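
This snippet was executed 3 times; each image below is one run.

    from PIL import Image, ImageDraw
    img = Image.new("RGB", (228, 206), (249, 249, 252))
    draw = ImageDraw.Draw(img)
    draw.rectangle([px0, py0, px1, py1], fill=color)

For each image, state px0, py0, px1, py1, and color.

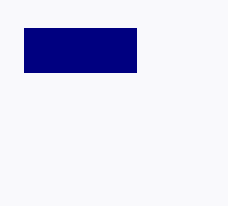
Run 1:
px0 = 24; py0 = 28; px1 = 136; py1 = 72; color = 'navy'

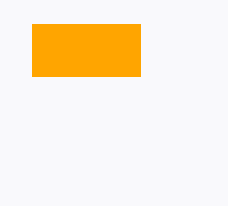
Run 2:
px0 = 32, py0 = 24, px1 = 140, py1 = 76, color = 'orange'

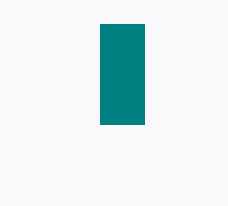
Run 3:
px0 = 100
py0 = 24
px1 = 144
py1 = 124
color = 'teal'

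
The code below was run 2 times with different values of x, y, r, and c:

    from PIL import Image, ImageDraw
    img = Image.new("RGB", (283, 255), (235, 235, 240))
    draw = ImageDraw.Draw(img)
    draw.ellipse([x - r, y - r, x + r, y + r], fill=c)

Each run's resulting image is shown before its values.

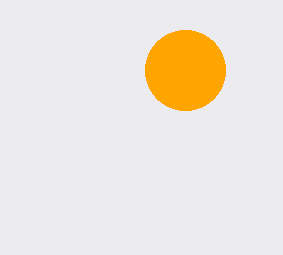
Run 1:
x = 185
y = 70
r = 40
c = 'orange'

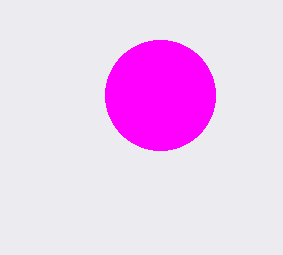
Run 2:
x = 160, y = 95, r = 55, c = 'magenta'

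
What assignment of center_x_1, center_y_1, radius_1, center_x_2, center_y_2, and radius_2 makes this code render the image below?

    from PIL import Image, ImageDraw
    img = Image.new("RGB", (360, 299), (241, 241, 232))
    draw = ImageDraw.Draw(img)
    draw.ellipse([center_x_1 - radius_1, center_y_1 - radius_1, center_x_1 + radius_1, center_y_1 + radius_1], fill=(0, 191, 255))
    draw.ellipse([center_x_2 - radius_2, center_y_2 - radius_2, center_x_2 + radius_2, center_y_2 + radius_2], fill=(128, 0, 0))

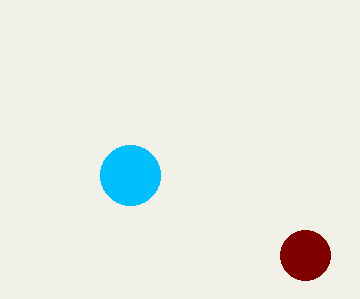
center_x_1 = 130; center_y_1 = 175; radius_1 = 30; center_x_2 = 305; center_y_2 = 255; radius_2 = 25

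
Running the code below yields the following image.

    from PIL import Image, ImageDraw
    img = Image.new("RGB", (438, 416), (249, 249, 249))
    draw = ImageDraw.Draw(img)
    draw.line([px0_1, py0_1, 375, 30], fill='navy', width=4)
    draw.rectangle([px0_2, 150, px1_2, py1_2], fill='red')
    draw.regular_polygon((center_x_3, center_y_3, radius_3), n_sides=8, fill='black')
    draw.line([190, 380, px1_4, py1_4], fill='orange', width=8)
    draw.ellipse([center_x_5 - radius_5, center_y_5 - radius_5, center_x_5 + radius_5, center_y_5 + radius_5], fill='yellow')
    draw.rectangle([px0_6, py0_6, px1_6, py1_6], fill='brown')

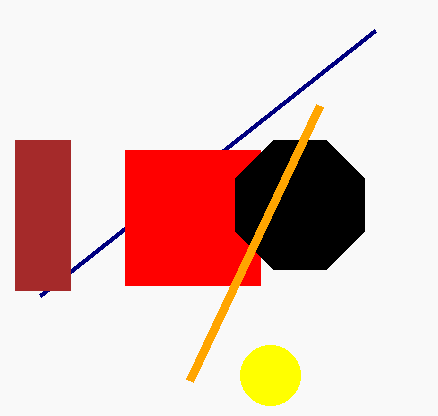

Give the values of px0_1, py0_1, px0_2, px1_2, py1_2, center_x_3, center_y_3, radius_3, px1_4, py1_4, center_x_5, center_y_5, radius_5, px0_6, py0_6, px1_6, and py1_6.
px0_1 = 40; py0_1 = 295; px0_2 = 125; px1_2 = 260; py1_2 = 285; center_x_3 = 300; center_y_3 = 205; radius_3 = 70; px1_4 = 320; py1_4 = 105; center_x_5 = 270; center_y_5 = 375; radius_5 = 30; px0_6 = 15; py0_6 = 140; px1_6 = 70; py1_6 = 290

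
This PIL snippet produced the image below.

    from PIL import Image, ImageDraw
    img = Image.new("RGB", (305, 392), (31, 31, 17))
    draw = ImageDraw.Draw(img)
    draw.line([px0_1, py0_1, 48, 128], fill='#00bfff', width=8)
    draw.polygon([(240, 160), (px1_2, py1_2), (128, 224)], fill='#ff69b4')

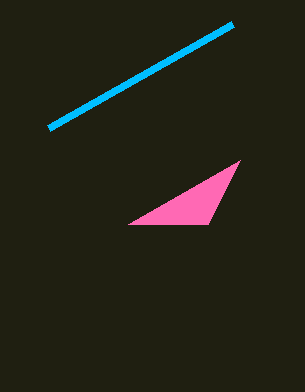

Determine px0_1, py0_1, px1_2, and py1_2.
px0_1 = 232, py0_1 = 24, px1_2 = 208, py1_2 = 224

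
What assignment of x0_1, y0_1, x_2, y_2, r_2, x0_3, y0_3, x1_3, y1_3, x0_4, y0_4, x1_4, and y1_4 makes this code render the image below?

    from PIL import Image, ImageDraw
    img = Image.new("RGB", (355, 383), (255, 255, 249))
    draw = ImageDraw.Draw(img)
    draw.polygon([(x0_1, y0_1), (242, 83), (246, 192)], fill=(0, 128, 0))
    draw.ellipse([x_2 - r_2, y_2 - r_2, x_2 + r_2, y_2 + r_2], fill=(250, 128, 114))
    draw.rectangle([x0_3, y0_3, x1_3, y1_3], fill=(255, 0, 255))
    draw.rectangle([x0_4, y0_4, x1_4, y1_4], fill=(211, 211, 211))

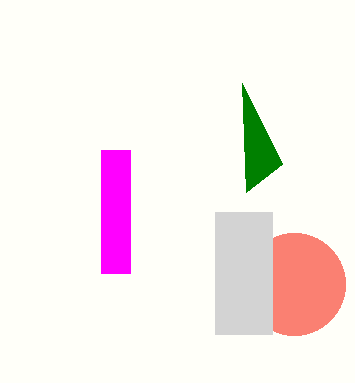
x0_1 = 282
y0_1 = 164
x_2 = 294
y_2 = 284
r_2 = 51
x0_3 = 101
y0_3 = 150
x1_3 = 130
y1_3 = 273
x0_4 = 215
y0_4 = 212
x1_4 = 272
y1_4 = 334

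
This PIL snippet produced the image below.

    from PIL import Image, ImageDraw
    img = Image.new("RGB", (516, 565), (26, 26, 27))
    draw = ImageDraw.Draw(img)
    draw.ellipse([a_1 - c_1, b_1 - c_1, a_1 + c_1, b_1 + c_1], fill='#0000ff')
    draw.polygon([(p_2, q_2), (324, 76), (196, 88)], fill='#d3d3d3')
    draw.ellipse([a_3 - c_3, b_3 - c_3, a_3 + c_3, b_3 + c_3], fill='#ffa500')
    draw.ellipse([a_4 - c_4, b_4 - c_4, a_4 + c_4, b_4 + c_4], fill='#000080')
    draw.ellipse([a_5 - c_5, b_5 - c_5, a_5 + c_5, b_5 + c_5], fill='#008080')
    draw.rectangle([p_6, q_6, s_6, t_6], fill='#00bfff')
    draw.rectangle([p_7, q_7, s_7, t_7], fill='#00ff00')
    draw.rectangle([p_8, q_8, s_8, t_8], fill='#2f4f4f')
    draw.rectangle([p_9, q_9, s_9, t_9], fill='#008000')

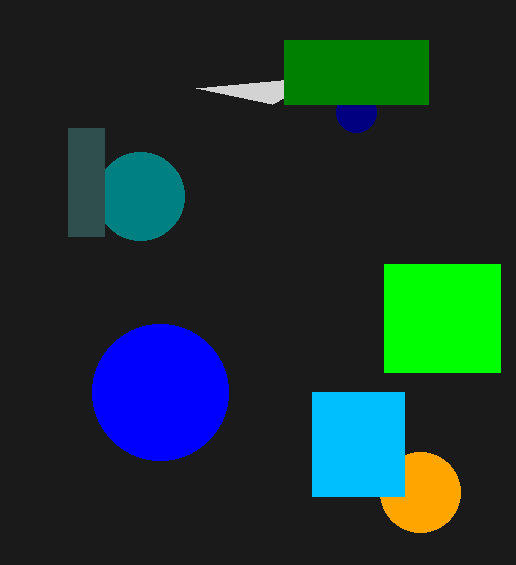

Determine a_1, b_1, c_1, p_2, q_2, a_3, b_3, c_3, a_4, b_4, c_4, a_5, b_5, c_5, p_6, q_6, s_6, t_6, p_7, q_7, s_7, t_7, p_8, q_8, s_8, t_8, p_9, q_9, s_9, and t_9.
a_1 = 160
b_1 = 392
c_1 = 68
p_2 = 272
q_2 = 104
a_3 = 420
b_3 = 492
c_3 = 40
a_4 = 356
b_4 = 112
c_4 = 20
a_5 = 140
b_5 = 196
c_5 = 44
p_6 = 312
q_6 = 392
s_6 = 404
t_6 = 496
p_7 = 384
q_7 = 264
s_7 = 500
t_7 = 372
p_8 = 68
q_8 = 128
s_8 = 104
t_8 = 236
p_9 = 284
q_9 = 40
s_9 = 428
t_9 = 104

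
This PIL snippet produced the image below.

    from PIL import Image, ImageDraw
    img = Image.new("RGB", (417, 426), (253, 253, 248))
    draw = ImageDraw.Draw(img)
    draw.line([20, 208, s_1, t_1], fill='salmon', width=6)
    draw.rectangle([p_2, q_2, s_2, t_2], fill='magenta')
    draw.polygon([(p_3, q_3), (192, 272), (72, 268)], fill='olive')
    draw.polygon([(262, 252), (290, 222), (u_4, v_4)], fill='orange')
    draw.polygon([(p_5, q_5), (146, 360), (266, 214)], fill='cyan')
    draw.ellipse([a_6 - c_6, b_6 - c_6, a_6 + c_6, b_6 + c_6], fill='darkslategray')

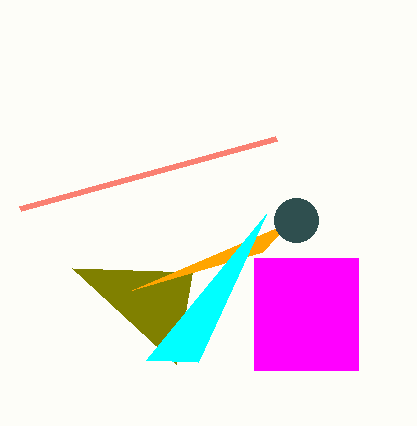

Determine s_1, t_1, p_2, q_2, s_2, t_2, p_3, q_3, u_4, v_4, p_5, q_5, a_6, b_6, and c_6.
s_1 = 276; t_1 = 138; p_2 = 254; q_2 = 258; s_2 = 358; t_2 = 370; p_3 = 176; q_3 = 364; u_4 = 132; v_4 = 290; p_5 = 198; q_5 = 362; a_6 = 296; b_6 = 220; c_6 = 22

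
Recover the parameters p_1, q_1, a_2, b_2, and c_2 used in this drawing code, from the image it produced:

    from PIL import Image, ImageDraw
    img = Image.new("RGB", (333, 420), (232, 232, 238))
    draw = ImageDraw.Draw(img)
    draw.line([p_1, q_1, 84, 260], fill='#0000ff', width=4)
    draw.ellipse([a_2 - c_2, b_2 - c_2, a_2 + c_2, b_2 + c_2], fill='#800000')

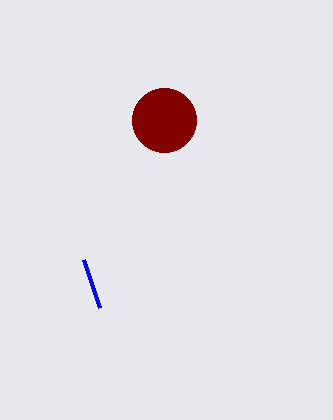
p_1 = 100
q_1 = 308
a_2 = 164
b_2 = 120
c_2 = 32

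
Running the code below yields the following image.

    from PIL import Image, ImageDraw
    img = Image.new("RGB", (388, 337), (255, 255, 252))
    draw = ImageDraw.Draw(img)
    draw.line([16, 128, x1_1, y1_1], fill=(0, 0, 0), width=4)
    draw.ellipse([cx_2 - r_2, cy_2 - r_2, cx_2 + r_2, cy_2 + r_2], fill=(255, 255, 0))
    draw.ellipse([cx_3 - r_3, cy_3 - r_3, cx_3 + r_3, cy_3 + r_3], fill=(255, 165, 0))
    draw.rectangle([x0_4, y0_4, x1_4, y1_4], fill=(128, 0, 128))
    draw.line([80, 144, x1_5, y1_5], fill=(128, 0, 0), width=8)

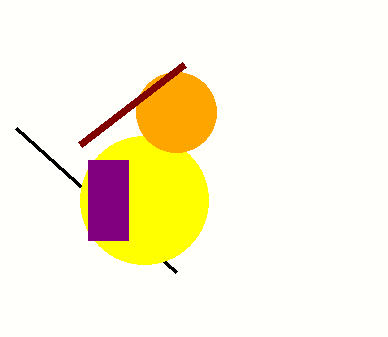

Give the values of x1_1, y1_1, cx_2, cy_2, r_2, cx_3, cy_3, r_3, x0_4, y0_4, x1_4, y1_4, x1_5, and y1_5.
x1_1 = 176
y1_1 = 272
cx_2 = 144
cy_2 = 200
r_2 = 64
cx_3 = 176
cy_3 = 112
r_3 = 40
x0_4 = 88
y0_4 = 160
x1_4 = 128
y1_4 = 240
x1_5 = 184
y1_5 = 64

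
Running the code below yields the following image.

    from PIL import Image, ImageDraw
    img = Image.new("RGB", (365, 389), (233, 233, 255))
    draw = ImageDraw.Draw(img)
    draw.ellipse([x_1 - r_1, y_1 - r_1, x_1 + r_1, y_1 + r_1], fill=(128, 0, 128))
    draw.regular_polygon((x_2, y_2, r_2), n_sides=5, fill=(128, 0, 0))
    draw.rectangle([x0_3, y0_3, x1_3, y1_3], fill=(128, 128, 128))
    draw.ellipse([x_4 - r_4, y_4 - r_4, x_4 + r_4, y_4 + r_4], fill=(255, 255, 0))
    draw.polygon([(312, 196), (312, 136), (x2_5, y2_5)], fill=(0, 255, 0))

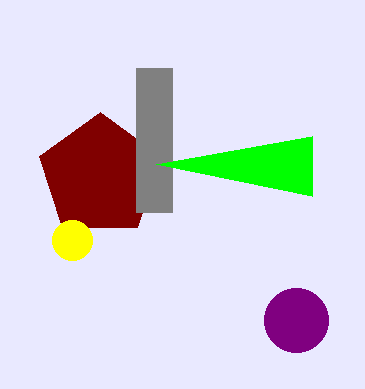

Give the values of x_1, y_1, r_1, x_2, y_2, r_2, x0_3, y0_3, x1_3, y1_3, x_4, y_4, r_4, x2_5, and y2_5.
x_1 = 296; y_1 = 320; r_1 = 32; x_2 = 100; y_2 = 176; r_2 = 64; x0_3 = 136; y0_3 = 68; x1_3 = 172; y1_3 = 212; x_4 = 72; y_4 = 240; r_4 = 20; x2_5 = 156; y2_5 = 164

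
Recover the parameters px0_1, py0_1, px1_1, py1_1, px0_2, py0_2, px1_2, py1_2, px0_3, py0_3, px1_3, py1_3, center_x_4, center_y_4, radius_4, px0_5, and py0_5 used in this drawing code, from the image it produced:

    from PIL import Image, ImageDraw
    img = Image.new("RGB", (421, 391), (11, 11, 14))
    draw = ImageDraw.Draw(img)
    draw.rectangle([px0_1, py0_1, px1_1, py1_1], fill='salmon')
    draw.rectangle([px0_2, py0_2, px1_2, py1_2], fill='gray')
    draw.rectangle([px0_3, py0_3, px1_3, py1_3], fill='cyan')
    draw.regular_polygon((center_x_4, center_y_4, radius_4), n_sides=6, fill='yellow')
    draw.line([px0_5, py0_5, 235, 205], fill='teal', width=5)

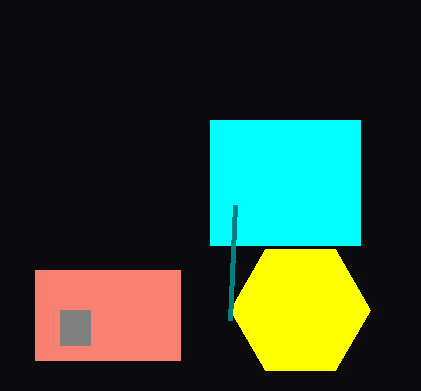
px0_1 = 35; py0_1 = 270; px1_1 = 180; py1_1 = 360; px0_2 = 60; py0_2 = 310; px1_2 = 90; py1_2 = 345; px0_3 = 210; py0_3 = 120; px1_3 = 360; py1_3 = 245; center_x_4 = 300; center_y_4 = 310; radius_4 = 70; px0_5 = 230; py0_5 = 320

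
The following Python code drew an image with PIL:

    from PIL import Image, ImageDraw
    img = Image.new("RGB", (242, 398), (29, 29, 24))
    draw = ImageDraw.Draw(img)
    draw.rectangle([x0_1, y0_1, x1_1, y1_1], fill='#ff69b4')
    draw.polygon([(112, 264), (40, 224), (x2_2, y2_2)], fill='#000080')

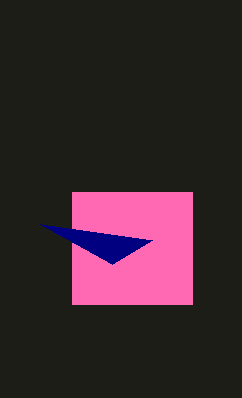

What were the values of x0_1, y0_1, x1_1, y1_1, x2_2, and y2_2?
x0_1 = 72; y0_1 = 192; x1_1 = 192; y1_1 = 304; x2_2 = 152; y2_2 = 240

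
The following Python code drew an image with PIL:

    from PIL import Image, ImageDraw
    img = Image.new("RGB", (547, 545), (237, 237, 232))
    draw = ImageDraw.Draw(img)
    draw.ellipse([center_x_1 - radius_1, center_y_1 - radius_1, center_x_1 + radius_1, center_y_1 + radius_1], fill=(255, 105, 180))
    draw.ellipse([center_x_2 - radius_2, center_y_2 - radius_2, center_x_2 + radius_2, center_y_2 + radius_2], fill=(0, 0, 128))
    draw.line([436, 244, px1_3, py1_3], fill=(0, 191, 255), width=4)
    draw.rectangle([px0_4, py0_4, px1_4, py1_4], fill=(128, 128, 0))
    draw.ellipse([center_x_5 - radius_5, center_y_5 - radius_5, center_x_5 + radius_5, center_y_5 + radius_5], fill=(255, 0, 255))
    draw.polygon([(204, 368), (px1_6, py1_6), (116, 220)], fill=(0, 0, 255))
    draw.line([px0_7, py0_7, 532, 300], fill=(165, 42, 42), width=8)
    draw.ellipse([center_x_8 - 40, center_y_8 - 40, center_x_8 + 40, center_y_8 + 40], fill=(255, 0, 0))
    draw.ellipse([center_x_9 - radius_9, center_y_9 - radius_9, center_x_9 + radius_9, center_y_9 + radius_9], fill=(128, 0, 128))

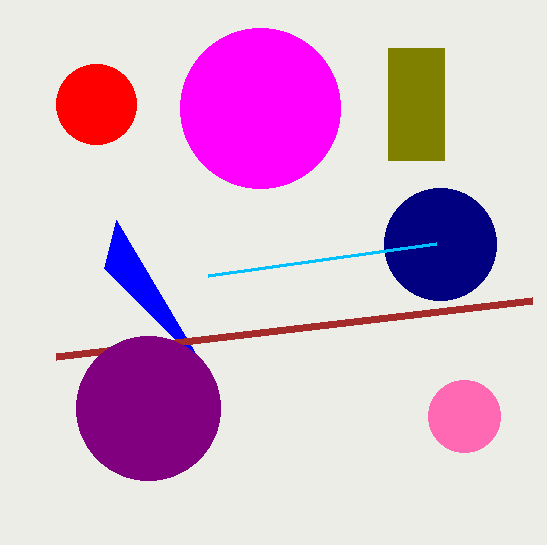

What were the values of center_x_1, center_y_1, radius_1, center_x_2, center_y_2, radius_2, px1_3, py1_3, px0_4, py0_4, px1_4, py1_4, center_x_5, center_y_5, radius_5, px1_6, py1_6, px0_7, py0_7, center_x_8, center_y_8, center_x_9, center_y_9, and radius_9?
center_x_1 = 464
center_y_1 = 416
radius_1 = 36
center_x_2 = 440
center_y_2 = 244
radius_2 = 56
px1_3 = 208
py1_3 = 276
px0_4 = 388
py0_4 = 48
px1_4 = 444
py1_4 = 160
center_x_5 = 260
center_y_5 = 108
radius_5 = 80
px1_6 = 104
py1_6 = 268
px0_7 = 56
py0_7 = 356
center_x_8 = 96
center_y_8 = 104
center_x_9 = 148
center_y_9 = 408
radius_9 = 72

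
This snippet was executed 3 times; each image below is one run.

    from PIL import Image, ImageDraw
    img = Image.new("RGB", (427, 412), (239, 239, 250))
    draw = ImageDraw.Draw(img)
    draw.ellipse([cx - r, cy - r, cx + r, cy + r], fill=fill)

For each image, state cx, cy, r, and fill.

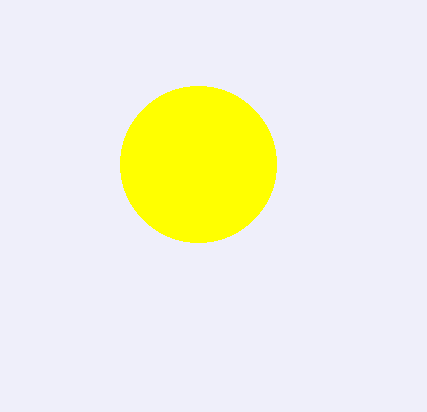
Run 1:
cx = 198, cy = 164, r = 78, fill = 'yellow'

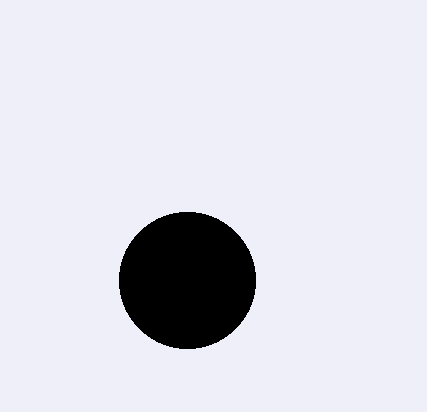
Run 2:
cx = 187
cy = 280
r = 68
fill = 'black'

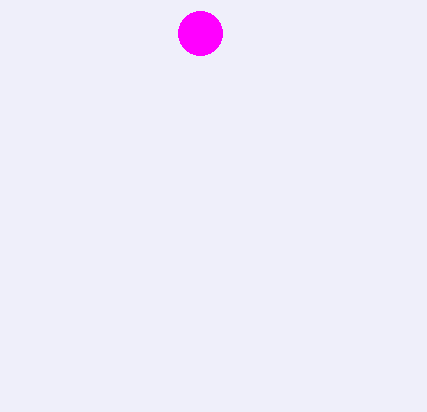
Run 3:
cx = 200, cy = 33, r = 22, fill = 'magenta'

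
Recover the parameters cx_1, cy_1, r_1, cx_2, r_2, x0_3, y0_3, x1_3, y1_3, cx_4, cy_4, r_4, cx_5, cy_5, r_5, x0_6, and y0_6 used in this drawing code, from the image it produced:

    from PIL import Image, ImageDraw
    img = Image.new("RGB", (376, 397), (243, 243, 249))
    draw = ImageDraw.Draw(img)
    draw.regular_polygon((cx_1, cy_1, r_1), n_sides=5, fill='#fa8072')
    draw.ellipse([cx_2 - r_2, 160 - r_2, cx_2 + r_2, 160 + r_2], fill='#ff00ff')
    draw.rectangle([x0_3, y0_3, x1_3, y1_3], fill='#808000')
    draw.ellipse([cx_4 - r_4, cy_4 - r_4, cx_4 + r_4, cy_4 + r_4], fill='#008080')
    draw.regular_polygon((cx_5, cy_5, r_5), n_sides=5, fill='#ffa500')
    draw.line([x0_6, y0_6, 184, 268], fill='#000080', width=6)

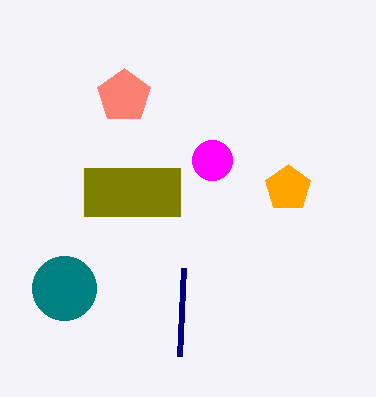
cx_1 = 124; cy_1 = 96; r_1 = 28; cx_2 = 212; r_2 = 20; x0_3 = 84; y0_3 = 168; x1_3 = 180; y1_3 = 216; cx_4 = 64; cy_4 = 288; r_4 = 32; cx_5 = 288; cy_5 = 188; r_5 = 24; x0_6 = 180; y0_6 = 356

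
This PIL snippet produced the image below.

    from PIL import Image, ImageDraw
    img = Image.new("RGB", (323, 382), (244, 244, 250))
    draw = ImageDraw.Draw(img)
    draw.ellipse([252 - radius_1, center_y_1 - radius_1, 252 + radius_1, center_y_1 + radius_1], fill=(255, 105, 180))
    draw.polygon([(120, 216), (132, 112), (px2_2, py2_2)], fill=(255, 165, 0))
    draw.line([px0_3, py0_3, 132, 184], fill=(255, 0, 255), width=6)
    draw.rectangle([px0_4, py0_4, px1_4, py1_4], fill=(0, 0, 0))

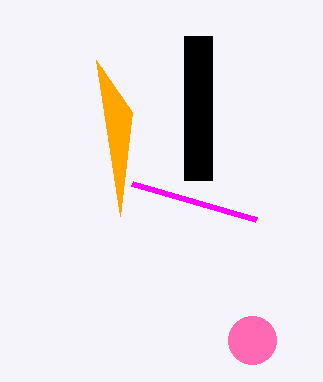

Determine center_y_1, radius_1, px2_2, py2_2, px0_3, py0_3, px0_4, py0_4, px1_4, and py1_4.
center_y_1 = 340; radius_1 = 24; px2_2 = 96; py2_2 = 60; px0_3 = 256; py0_3 = 220; px0_4 = 184; py0_4 = 36; px1_4 = 212; py1_4 = 180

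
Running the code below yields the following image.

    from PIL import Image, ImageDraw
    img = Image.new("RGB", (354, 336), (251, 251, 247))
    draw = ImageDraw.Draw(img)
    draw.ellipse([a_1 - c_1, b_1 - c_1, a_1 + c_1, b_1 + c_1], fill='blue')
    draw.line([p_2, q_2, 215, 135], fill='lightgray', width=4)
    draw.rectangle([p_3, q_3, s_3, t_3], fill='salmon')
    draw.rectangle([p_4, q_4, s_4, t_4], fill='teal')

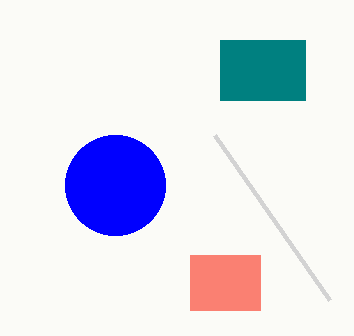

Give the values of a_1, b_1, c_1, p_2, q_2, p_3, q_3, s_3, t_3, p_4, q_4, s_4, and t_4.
a_1 = 115
b_1 = 185
c_1 = 50
p_2 = 330
q_2 = 300
p_3 = 190
q_3 = 255
s_3 = 260
t_3 = 310
p_4 = 220
q_4 = 40
s_4 = 305
t_4 = 100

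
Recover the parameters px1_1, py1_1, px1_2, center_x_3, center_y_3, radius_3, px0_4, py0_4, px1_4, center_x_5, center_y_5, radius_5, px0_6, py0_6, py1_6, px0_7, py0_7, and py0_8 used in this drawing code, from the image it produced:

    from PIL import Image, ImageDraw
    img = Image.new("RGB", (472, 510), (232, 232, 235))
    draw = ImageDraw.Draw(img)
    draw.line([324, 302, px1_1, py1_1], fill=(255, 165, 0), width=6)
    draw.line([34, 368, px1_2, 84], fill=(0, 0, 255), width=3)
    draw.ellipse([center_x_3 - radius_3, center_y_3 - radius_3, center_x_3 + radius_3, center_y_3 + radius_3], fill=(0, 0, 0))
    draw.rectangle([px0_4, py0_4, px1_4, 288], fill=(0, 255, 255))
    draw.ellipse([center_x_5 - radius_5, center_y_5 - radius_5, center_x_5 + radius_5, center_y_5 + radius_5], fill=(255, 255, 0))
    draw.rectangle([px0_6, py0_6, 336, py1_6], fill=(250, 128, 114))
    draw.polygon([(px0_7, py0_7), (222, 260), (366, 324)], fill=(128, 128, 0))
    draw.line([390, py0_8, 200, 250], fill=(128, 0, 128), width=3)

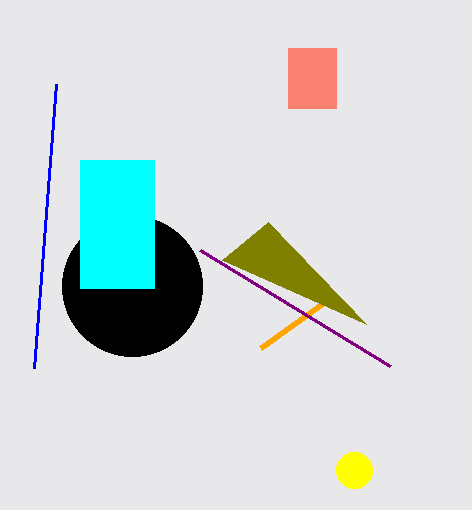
px1_1 = 260
py1_1 = 348
px1_2 = 56
center_x_3 = 132
center_y_3 = 286
radius_3 = 70
px0_4 = 80
py0_4 = 160
px1_4 = 154
center_x_5 = 354
center_y_5 = 470
radius_5 = 18
px0_6 = 288
py0_6 = 48
py1_6 = 108
px0_7 = 268
py0_7 = 222
py0_8 = 366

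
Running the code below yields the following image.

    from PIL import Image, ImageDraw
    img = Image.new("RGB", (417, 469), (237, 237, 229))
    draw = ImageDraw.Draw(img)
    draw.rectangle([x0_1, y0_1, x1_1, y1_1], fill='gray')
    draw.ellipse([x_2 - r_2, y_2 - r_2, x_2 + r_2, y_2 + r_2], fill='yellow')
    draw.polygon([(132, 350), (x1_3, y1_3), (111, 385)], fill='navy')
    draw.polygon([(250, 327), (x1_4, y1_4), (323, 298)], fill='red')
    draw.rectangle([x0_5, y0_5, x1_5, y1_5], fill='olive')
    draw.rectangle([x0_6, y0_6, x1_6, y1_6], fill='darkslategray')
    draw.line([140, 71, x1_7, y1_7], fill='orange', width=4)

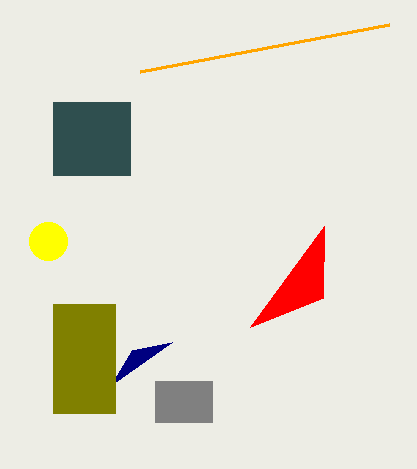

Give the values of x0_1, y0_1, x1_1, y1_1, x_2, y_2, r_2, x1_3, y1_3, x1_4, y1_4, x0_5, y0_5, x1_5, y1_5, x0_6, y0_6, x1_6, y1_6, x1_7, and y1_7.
x0_1 = 155
y0_1 = 381
x1_1 = 212
y1_1 = 422
x_2 = 48
y_2 = 241
r_2 = 19
x1_3 = 172
y1_3 = 342
x1_4 = 324
y1_4 = 226
x0_5 = 53
y0_5 = 304
x1_5 = 115
y1_5 = 413
x0_6 = 53
y0_6 = 102
x1_6 = 130
y1_6 = 175
x1_7 = 389
y1_7 = 24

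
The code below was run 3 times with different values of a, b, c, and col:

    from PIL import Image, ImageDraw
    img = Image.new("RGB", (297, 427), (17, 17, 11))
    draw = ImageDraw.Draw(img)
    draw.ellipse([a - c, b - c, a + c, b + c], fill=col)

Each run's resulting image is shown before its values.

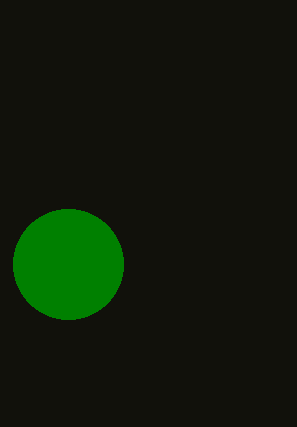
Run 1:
a = 68, b = 264, c = 55, col = 'green'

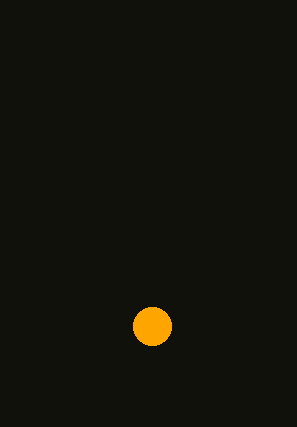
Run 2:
a = 152
b = 326
c = 19
col = 'orange'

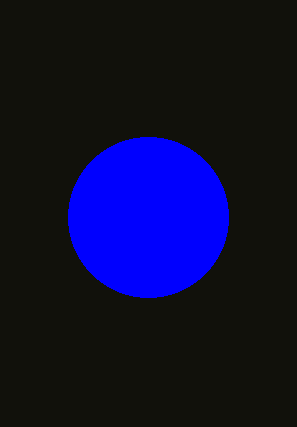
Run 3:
a = 148; b = 217; c = 80; col = 'blue'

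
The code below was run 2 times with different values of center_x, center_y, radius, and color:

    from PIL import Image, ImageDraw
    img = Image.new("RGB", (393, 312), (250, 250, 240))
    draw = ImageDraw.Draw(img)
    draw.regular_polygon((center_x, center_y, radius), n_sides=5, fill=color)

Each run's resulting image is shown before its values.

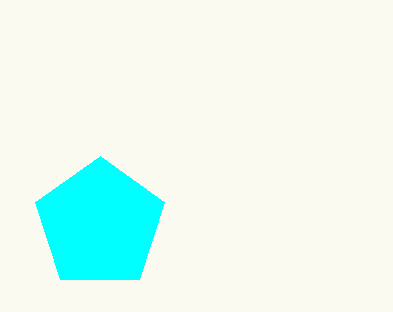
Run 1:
center_x = 100; center_y = 224; radius = 68; color = 'cyan'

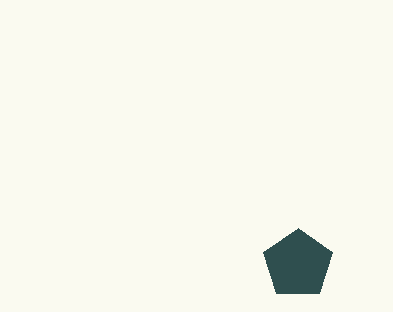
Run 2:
center_x = 298
center_y = 264
radius = 36
color = 'darkslategray'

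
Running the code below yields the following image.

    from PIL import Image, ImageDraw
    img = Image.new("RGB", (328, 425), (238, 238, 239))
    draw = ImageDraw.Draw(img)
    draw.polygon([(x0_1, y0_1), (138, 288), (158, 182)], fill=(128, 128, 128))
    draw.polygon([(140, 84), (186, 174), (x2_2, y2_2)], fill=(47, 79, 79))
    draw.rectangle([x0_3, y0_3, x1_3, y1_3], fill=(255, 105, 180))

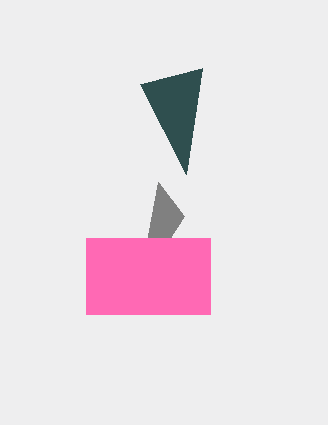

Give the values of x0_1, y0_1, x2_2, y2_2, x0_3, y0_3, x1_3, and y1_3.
x0_1 = 184; y0_1 = 216; x2_2 = 202; y2_2 = 68; x0_3 = 86; y0_3 = 238; x1_3 = 210; y1_3 = 314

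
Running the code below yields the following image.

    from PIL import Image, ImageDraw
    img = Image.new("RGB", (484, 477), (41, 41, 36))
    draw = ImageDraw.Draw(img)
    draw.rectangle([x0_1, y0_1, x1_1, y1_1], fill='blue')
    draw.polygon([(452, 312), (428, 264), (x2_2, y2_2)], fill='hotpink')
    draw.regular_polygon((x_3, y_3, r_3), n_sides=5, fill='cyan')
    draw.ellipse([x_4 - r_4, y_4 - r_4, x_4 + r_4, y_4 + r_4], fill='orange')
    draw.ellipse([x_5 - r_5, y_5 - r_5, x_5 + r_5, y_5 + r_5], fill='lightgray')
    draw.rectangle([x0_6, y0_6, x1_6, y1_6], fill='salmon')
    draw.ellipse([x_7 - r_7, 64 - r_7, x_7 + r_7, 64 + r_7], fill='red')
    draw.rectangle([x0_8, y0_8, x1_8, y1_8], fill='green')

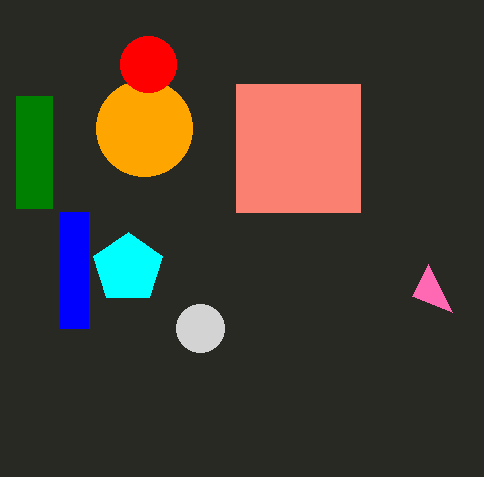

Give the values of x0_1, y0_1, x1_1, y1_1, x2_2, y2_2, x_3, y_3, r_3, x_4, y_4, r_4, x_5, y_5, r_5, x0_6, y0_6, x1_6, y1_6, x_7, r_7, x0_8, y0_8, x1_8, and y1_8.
x0_1 = 60, y0_1 = 212, x1_1 = 88, y1_1 = 328, x2_2 = 412, y2_2 = 296, x_3 = 128, y_3 = 268, r_3 = 36, x_4 = 144, y_4 = 128, r_4 = 48, x_5 = 200, y_5 = 328, r_5 = 24, x0_6 = 236, y0_6 = 84, x1_6 = 360, y1_6 = 212, x_7 = 148, r_7 = 28, x0_8 = 16, y0_8 = 96, x1_8 = 52, y1_8 = 208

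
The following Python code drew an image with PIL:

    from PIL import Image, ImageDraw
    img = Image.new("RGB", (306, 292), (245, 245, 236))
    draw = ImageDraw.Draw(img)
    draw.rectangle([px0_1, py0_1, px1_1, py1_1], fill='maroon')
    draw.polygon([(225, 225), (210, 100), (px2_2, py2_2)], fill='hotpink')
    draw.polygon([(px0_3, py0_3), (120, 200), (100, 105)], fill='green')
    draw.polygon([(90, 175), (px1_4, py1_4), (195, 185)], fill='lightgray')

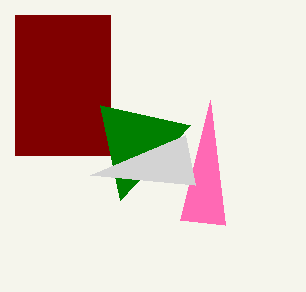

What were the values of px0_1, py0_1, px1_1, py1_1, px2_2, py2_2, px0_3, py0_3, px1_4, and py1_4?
px0_1 = 15; py0_1 = 15; px1_1 = 110; py1_1 = 155; px2_2 = 180; py2_2 = 220; px0_3 = 190; py0_3 = 125; px1_4 = 185; py1_4 = 135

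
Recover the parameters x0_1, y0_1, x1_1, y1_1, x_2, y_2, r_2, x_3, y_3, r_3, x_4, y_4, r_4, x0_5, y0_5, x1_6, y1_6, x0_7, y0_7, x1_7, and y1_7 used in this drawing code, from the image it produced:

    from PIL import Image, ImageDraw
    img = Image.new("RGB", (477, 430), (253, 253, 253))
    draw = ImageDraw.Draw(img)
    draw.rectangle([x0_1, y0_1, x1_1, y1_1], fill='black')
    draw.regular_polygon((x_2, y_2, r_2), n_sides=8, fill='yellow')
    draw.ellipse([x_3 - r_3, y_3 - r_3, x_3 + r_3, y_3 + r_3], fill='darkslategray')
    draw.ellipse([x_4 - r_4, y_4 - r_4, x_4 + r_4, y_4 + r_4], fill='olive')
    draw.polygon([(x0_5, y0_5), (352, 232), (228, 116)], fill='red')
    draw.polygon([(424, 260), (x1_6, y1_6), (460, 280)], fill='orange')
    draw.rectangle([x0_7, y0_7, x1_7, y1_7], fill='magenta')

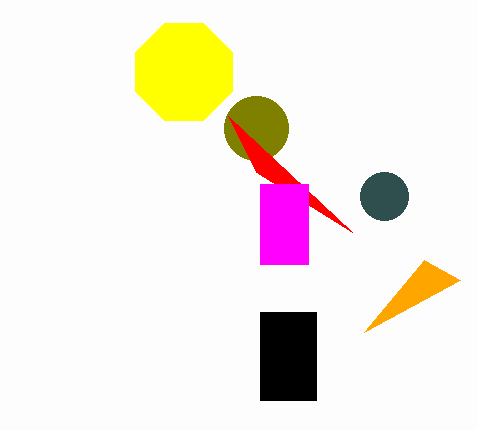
x0_1 = 260; y0_1 = 312; x1_1 = 316; y1_1 = 400; x_2 = 184; y_2 = 72; r_2 = 52; x_3 = 384; y_3 = 196; r_3 = 24; x_4 = 256; y_4 = 128; r_4 = 32; x0_5 = 256; y0_5 = 172; x1_6 = 364; y1_6 = 332; x0_7 = 260; y0_7 = 184; x1_7 = 308; y1_7 = 264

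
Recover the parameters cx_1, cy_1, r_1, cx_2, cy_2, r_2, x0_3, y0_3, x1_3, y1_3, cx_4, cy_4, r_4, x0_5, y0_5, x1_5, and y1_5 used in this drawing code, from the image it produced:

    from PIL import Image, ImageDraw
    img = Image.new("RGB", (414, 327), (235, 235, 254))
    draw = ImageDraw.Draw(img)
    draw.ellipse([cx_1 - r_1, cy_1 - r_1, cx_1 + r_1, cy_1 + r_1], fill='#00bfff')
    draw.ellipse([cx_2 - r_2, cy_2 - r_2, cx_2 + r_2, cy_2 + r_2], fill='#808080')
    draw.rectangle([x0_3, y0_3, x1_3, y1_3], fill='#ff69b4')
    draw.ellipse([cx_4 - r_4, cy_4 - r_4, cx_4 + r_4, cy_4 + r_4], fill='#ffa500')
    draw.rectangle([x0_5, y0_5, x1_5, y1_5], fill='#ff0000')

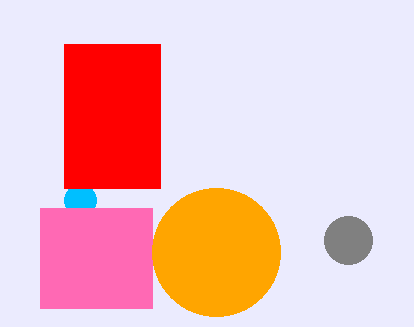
cx_1 = 80; cy_1 = 200; r_1 = 16; cx_2 = 348; cy_2 = 240; r_2 = 24; x0_3 = 40; y0_3 = 208; x1_3 = 152; y1_3 = 308; cx_4 = 216; cy_4 = 252; r_4 = 64; x0_5 = 64; y0_5 = 44; x1_5 = 160; y1_5 = 188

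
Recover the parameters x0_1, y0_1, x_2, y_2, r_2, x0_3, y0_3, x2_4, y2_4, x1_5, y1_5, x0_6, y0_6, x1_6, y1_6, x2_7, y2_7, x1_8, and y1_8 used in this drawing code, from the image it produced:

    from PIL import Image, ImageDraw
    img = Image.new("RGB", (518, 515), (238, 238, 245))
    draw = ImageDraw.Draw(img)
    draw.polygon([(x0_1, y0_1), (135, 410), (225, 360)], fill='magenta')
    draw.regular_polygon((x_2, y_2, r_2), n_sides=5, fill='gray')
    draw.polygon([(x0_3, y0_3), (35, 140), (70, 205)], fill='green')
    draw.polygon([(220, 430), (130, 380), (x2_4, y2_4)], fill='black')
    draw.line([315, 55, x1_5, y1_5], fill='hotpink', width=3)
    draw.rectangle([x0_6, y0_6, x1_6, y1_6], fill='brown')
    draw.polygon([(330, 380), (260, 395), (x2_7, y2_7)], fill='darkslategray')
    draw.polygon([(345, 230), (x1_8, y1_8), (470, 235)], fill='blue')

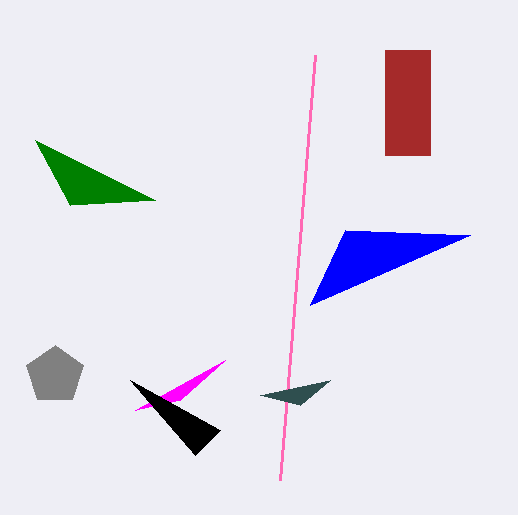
x0_1 = 180
y0_1 = 400
x_2 = 55
y_2 = 375
r_2 = 30
x0_3 = 155
y0_3 = 200
x2_4 = 195
y2_4 = 455
x1_5 = 280
y1_5 = 480
x0_6 = 385
y0_6 = 50
x1_6 = 430
y1_6 = 155
x2_7 = 300
y2_7 = 405
x1_8 = 310
y1_8 = 305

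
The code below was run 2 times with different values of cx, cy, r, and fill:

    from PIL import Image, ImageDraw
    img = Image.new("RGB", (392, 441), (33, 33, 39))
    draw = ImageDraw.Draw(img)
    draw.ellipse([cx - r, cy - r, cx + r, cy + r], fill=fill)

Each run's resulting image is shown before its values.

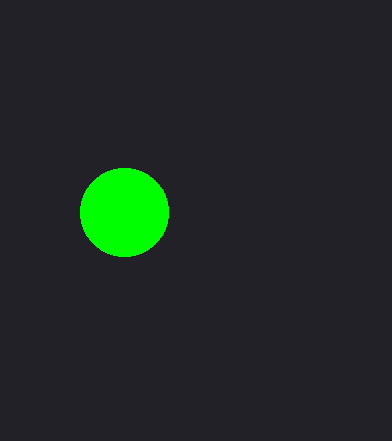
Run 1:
cx = 124, cy = 212, r = 44, fill = 'lime'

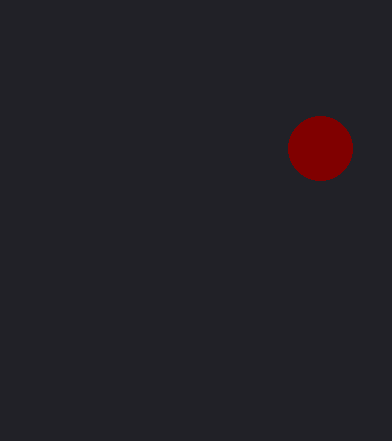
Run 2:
cx = 320; cy = 148; r = 32; fill = 'maroon'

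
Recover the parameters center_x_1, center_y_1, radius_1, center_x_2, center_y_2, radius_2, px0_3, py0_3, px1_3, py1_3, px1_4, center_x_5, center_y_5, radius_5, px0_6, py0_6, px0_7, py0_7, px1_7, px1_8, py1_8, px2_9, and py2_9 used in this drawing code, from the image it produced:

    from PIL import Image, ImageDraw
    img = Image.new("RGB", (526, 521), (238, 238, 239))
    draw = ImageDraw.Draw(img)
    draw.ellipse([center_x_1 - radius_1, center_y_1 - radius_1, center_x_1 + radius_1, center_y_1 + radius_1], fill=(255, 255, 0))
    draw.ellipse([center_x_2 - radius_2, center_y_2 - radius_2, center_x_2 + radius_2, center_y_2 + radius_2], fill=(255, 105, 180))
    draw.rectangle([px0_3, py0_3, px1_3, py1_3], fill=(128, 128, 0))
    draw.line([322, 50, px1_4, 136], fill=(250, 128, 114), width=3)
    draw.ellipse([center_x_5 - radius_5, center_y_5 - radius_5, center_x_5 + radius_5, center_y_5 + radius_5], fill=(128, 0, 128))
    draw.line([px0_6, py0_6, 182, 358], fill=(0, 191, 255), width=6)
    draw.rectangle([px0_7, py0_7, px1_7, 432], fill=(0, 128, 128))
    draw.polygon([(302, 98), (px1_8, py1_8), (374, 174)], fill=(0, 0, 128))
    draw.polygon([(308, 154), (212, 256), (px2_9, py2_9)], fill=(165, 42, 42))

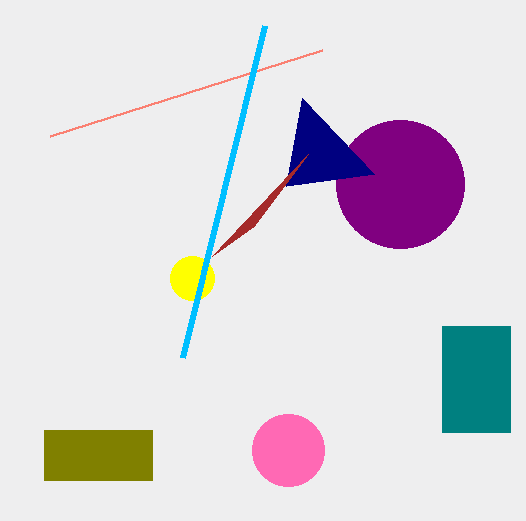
center_x_1 = 192; center_y_1 = 278; radius_1 = 22; center_x_2 = 288; center_y_2 = 450; radius_2 = 36; px0_3 = 44; py0_3 = 430; px1_3 = 152; py1_3 = 480; px1_4 = 50; center_x_5 = 400; center_y_5 = 184; radius_5 = 64; px0_6 = 264; py0_6 = 26; px0_7 = 442; py0_7 = 326; px1_7 = 510; px1_8 = 286; py1_8 = 186; px2_9 = 254; py2_9 = 226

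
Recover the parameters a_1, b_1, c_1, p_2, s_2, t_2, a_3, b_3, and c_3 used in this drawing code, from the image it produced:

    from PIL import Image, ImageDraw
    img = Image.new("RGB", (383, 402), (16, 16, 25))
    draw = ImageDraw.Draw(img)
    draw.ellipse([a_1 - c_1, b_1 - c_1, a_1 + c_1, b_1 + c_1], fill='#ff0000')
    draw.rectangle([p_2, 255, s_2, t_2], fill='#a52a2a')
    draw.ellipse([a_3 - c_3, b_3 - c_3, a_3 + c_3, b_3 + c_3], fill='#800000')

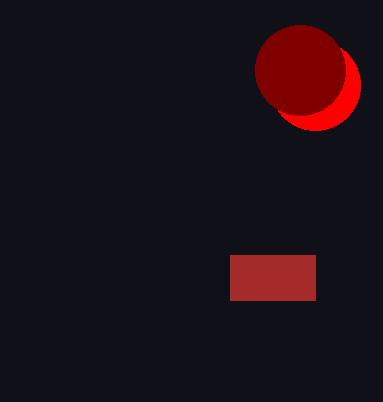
a_1 = 315; b_1 = 85; c_1 = 45; p_2 = 230; s_2 = 315; t_2 = 300; a_3 = 300; b_3 = 70; c_3 = 45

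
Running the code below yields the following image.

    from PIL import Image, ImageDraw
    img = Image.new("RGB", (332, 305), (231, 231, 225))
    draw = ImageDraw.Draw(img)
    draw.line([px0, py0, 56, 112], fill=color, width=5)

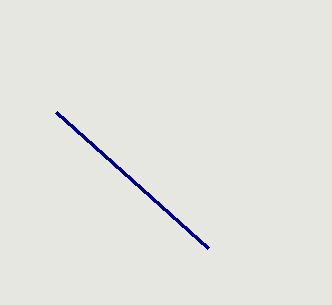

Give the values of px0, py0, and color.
px0 = 208, py0 = 248, color = 'navy'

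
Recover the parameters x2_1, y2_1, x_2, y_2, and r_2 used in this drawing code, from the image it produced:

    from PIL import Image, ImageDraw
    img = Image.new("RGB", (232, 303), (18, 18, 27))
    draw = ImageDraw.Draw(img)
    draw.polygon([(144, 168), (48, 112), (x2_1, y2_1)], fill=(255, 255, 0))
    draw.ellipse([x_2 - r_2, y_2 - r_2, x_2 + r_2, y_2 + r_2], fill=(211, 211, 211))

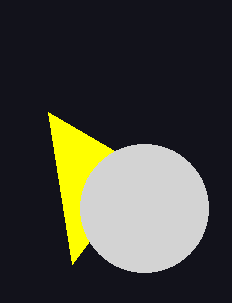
x2_1 = 72, y2_1 = 264, x_2 = 144, y_2 = 208, r_2 = 64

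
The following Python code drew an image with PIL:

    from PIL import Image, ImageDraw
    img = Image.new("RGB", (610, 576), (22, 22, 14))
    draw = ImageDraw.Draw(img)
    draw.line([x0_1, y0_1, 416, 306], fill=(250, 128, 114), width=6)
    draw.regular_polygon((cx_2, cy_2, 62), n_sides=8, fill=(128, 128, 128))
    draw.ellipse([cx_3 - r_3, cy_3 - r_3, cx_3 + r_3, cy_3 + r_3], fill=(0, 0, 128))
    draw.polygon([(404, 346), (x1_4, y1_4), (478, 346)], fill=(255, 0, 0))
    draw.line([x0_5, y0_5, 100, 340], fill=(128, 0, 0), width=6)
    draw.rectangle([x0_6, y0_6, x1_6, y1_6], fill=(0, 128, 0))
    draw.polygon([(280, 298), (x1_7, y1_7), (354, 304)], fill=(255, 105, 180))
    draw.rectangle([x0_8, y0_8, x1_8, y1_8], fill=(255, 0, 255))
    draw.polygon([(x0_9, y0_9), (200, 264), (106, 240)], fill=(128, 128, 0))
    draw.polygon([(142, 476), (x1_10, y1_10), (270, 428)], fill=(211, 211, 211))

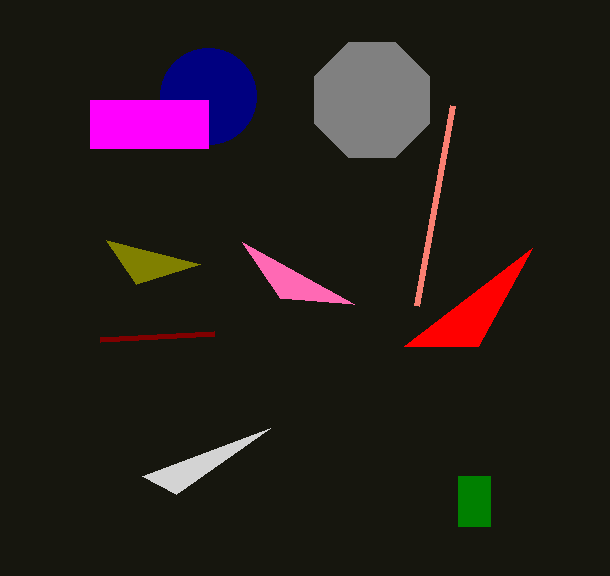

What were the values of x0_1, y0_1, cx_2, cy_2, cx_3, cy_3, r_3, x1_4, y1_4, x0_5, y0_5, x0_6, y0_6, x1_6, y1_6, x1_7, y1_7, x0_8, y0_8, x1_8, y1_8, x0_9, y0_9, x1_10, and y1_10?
x0_1 = 452; y0_1 = 106; cx_2 = 372; cy_2 = 100; cx_3 = 208; cy_3 = 96; r_3 = 48; x1_4 = 532; y1_4 = 248; x0_5 = 214; y0_5 = 334; x0_6 = 458; y0_6 = 476; x1_6 = 490; y1_6 = 526; x1_7 = 242; y1_7 = 242; x0_8 = 90; y0_8 = 100; x1_8 = 208; y1_8 = 148; x0_9 = 136; y0_9 = 284; x1_10 = 176; y1_10 = 494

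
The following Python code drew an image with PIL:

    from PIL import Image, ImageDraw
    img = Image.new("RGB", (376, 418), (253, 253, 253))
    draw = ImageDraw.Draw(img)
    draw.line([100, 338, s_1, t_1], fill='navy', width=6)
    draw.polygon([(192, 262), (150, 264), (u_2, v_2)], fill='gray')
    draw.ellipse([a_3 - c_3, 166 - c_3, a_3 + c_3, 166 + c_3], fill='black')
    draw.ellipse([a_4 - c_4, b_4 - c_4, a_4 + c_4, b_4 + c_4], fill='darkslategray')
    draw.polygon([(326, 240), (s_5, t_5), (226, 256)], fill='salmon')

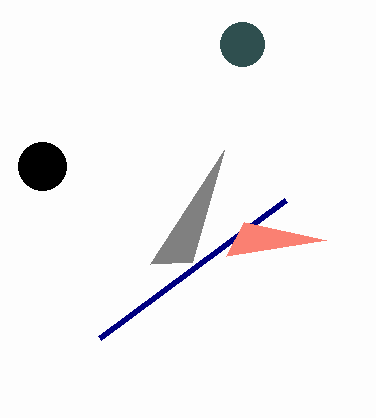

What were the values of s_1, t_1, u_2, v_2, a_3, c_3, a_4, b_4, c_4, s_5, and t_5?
s_1 = 286
t_1 = 200
u_2 = 224
v_2 = 150
a_3 = 42
c_3 = 24
a_4 = 242
b_4 = 44
c_4 = 22
s_5 = 244
t_5 = 222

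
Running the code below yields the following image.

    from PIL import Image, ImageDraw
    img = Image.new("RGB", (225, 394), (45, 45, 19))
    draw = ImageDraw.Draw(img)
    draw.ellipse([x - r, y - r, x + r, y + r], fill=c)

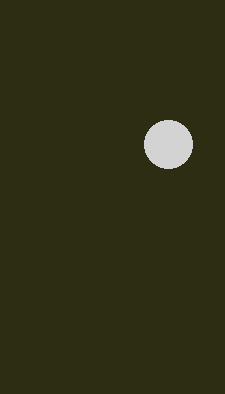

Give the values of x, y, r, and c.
x = 168; y = 144; r = 24; c = 'lightgray'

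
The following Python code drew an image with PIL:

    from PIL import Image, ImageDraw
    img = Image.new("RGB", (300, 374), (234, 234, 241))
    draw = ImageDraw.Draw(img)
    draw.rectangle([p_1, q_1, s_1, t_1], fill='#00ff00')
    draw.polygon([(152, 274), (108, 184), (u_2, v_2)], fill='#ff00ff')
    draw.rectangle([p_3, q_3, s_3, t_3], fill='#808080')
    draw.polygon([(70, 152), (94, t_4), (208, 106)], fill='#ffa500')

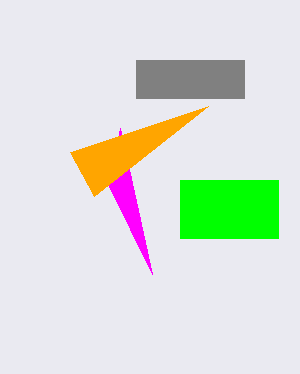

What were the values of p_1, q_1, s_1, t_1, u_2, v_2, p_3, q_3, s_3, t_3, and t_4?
p_1 = 180
q_1 = 180
s_1 = 278
t_1 = 238
u_2 = 120
v_2 = 128
p_3 = 136
q_3 = 60
s_3 = 244
t_3 = 98
t_4 = 196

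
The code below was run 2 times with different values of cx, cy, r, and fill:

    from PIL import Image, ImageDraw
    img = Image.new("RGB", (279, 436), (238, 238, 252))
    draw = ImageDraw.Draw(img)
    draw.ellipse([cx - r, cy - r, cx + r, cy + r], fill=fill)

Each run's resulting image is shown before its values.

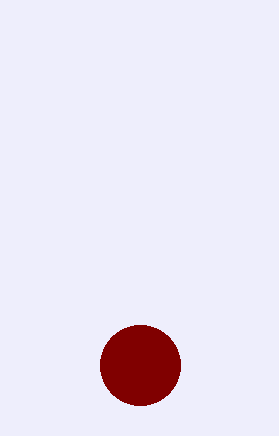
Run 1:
cx = 140, cy = 365, r = 40, fill = 'maroon'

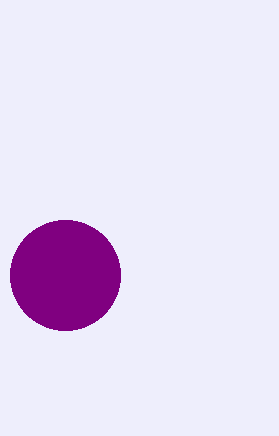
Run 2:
cx = 65; cy = 275; r = 55; fill = 'purple'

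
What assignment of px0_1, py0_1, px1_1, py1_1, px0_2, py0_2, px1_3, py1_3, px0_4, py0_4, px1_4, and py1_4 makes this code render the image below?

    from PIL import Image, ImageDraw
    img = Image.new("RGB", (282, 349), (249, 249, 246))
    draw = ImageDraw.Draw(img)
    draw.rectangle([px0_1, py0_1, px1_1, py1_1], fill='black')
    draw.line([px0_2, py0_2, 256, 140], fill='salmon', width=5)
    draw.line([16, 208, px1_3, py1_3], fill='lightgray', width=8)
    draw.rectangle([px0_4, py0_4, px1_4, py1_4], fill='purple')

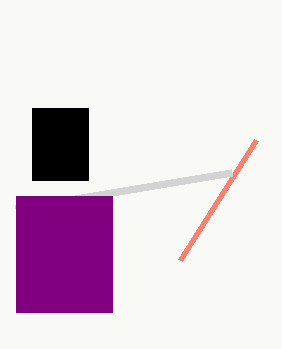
px0_1 = 32
py0_1 = 108
px1_1 = 88
py1_1 = 180
px0_2 = 180
py0_2 = 260
px1_3 = 232
py1_3 = 172
px0_4 = 16
py0_4 = 196
px1_4 = 112
py1_4 = 312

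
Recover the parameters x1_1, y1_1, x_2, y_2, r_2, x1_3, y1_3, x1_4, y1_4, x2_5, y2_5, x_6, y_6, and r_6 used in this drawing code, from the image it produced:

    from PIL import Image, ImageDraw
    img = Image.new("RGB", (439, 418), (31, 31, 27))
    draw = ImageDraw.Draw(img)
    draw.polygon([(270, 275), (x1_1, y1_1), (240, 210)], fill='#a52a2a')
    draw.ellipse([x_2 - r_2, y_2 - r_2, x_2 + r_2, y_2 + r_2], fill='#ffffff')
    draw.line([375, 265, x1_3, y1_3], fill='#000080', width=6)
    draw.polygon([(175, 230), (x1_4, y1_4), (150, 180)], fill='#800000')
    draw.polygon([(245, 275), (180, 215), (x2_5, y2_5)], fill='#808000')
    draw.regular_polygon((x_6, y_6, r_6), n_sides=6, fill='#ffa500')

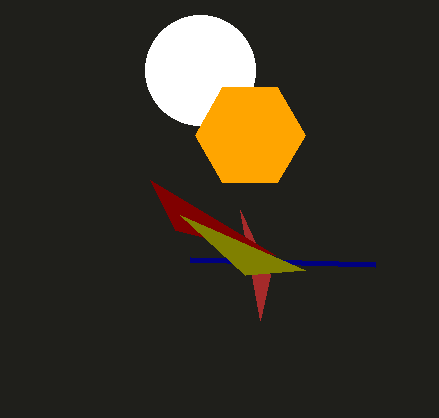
x1_1 = 260, y1_1 = 320, x_2 = 200, y_2 = 70, r_2 = 55, x1_3 = 190, y1_3 = 260, x1_4 = 275, y1_4 = 255, x2_5 = 305, y2_5 = 270, x_6 = 250, y_6 = 135, r_6 = 55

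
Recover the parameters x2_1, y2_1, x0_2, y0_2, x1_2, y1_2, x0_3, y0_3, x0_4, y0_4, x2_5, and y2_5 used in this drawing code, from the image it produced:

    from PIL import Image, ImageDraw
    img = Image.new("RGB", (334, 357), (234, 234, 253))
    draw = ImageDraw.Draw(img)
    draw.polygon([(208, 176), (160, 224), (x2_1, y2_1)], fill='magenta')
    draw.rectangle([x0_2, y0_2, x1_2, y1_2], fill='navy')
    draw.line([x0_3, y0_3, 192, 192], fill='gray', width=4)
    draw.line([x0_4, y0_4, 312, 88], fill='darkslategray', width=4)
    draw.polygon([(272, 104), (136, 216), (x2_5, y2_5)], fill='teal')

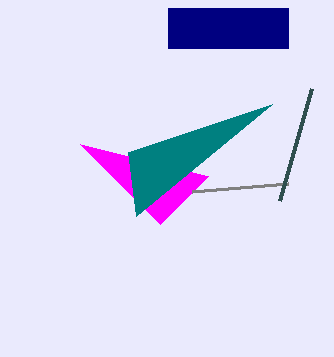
x2_1 = 80, y2_1 = 144, x0_2 = 168, y0_2 = 8, x1_2 = 288, y1_2 = 48, x0_3 = 288, y0_3 = 184, x0_4 = 280, y0_4 = 200, x2_5 = 128, y2_5 = 152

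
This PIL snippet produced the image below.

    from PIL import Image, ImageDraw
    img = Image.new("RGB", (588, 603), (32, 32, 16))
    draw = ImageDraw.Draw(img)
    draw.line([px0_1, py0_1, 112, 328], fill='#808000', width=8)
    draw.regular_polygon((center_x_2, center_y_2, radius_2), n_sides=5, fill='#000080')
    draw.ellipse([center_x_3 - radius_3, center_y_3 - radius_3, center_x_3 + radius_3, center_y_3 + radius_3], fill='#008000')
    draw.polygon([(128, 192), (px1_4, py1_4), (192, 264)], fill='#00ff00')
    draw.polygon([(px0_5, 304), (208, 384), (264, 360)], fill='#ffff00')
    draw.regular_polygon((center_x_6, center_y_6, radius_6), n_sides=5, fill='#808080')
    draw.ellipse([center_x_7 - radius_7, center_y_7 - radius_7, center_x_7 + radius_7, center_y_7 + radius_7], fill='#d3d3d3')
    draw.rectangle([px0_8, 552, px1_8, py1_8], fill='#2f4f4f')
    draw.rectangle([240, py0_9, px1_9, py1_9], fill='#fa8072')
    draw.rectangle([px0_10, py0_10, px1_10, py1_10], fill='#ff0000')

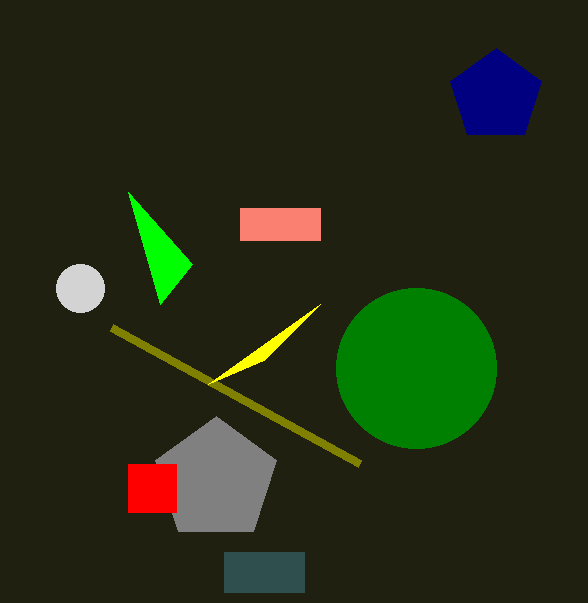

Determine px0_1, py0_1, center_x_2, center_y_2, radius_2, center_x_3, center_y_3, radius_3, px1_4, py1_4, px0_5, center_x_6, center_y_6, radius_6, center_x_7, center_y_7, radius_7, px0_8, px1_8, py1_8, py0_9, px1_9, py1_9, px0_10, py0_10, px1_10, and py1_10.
px0_1 = 360
py0_1 = 464
center_x_2 = 496
center_y_2 = 96
radius_2 = 48
center_x_3 = 416
center_y_3 = 368
radius_3 = 80
px1_4 = 160
py1_4 = 304
px0_5 = 320
center_x_6 = 216
center_y_6 = 480
radius_6 = 64
center_x_7 = 80
center_y_7 = 288
radius_7 = 24
px0_8 = 224
px1_8 = 304
py1_8 = 592
py0_9 = 208
px1_9 = 320
py1_9 = 240
px0_10 = 128
py0_10 = 464
px1_10 = 176
py1_10 = 512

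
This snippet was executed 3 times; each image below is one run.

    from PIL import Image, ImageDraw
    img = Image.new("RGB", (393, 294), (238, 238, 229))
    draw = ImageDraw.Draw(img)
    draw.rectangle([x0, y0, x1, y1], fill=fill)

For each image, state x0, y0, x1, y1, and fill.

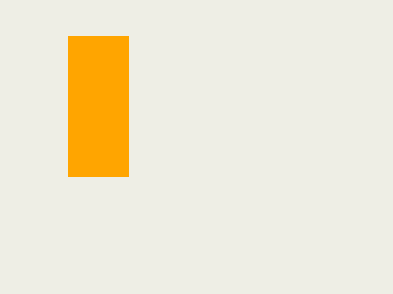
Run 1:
x0 = 68; y0 = 36; x1 = 128; y1 = 176; fill = 'orange'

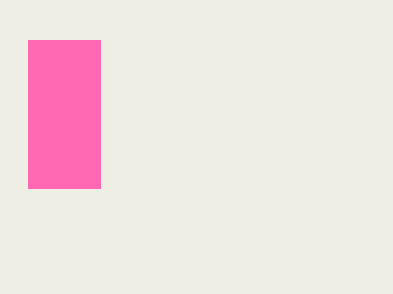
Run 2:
x0 = 28
y0 = 40
x1 = 100
y1 = 188
fill = 'hotpink'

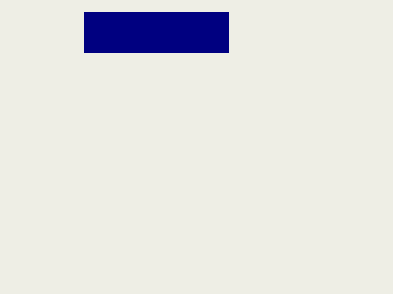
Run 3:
x0 = 84; y0 = 12; x1 = 228; y1 = 52; fill = 'navy'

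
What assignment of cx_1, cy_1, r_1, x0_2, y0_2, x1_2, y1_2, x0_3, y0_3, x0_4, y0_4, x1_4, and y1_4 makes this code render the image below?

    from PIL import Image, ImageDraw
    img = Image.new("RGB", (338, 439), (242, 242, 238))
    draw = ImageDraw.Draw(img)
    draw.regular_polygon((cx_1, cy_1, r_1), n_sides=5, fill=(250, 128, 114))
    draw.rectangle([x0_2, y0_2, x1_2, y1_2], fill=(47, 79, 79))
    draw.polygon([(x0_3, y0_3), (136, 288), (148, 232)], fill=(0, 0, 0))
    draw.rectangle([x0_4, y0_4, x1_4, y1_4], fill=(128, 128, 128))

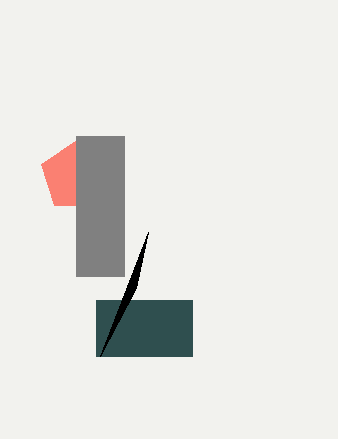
cx_1 = 76
cy_1 = 176
r_1 = 36
x0_2 = 96
y0_2 = 300
x1_2 = 192
y1_2 = 356
x0_3 = 100
y0_3 = 356
x0_4 = 76
y0_4 = 136
x1_4 = 124
y1_4 = 276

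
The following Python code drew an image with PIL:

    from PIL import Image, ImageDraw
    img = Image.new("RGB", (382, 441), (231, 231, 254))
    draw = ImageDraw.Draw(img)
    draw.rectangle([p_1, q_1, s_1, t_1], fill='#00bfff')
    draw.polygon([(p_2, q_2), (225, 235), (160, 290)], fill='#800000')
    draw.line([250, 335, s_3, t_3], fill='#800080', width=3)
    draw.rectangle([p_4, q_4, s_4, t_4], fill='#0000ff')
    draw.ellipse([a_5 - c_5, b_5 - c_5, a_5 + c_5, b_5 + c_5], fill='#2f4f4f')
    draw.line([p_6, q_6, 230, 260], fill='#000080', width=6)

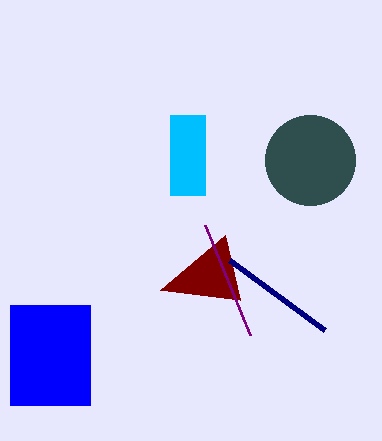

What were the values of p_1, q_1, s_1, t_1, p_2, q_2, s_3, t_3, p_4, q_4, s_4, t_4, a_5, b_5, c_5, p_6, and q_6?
p_1 = 170, q_1 = 115, s_1 = 205, t_1 = 195, p_2 = 240, q_2 = 300, s_3 = 205, t_3 = 225, p_4 = 10, q_4 = 305, s_4 = 90, t_4 = 405, a_5 = 310, b_5 = 160, c_5 = 45, p_6 = 325, q_6 = 330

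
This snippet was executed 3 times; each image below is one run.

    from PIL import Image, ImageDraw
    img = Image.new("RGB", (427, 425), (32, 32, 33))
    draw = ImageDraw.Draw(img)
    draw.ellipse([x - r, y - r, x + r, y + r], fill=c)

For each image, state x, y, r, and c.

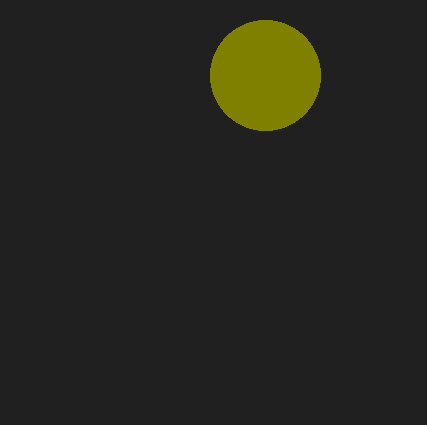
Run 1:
x = 265, y = 75, r = 55, c = 'olive'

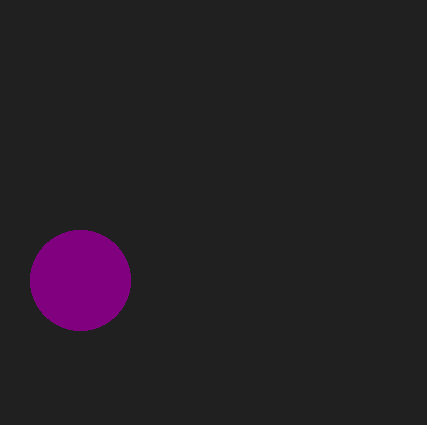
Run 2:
x = 80, y = 280, r = 50, c = 'purple'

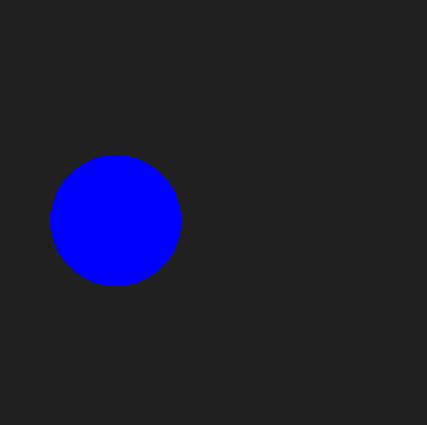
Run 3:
x = 115
y = 220
r = 65
c = 'blue'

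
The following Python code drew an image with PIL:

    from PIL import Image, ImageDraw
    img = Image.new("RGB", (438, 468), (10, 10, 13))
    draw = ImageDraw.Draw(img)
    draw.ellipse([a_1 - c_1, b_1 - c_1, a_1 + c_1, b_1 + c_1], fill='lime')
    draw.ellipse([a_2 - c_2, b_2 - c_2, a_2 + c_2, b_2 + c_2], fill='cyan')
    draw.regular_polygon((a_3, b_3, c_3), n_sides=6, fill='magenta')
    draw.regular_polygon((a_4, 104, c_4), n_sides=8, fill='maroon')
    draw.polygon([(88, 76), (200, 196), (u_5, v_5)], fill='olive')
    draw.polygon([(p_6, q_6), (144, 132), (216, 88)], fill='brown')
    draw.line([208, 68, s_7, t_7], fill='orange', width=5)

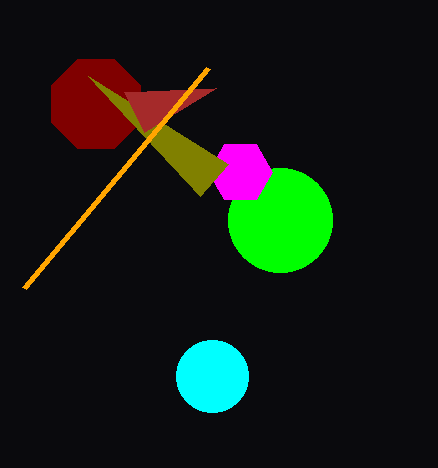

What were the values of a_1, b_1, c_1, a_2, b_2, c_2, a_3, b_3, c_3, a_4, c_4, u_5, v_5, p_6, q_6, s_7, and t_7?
a_1 = 280
b_1 = 220
c_1 = 52
a_2 = 212
b_2 = 376
c_2 = 36
a_3 = 240
b_3 = 172
c_3 = 32
a_4 = 96
c_4 = 48
u_5 = 228
v_5 = 164
p_6 = 124
q_6 = 92
s_7 = 24
t_7 = 288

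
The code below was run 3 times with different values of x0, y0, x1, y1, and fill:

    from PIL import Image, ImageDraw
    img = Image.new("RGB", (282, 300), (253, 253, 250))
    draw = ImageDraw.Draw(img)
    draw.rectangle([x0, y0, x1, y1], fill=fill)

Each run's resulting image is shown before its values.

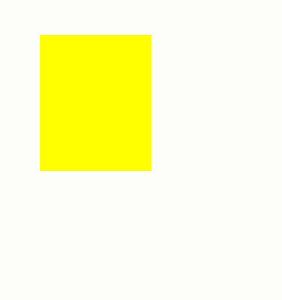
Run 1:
x0 = 40; y0 = 35; x1 = 150; y1 = 170; fill = 'yellow'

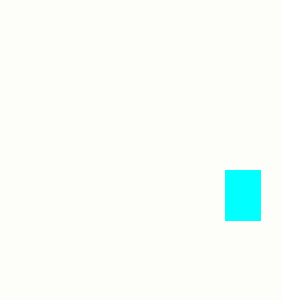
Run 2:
x0 = 225, y0 = 170, x1 = 260, y1 = 220, fill = 'cyan'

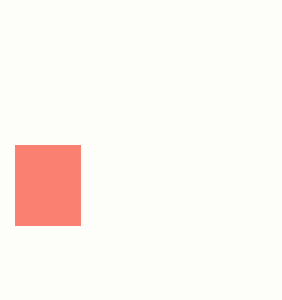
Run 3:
x0 = 15, y0 = 145, x1 = 80, y1 = 225, fill = 'salmon'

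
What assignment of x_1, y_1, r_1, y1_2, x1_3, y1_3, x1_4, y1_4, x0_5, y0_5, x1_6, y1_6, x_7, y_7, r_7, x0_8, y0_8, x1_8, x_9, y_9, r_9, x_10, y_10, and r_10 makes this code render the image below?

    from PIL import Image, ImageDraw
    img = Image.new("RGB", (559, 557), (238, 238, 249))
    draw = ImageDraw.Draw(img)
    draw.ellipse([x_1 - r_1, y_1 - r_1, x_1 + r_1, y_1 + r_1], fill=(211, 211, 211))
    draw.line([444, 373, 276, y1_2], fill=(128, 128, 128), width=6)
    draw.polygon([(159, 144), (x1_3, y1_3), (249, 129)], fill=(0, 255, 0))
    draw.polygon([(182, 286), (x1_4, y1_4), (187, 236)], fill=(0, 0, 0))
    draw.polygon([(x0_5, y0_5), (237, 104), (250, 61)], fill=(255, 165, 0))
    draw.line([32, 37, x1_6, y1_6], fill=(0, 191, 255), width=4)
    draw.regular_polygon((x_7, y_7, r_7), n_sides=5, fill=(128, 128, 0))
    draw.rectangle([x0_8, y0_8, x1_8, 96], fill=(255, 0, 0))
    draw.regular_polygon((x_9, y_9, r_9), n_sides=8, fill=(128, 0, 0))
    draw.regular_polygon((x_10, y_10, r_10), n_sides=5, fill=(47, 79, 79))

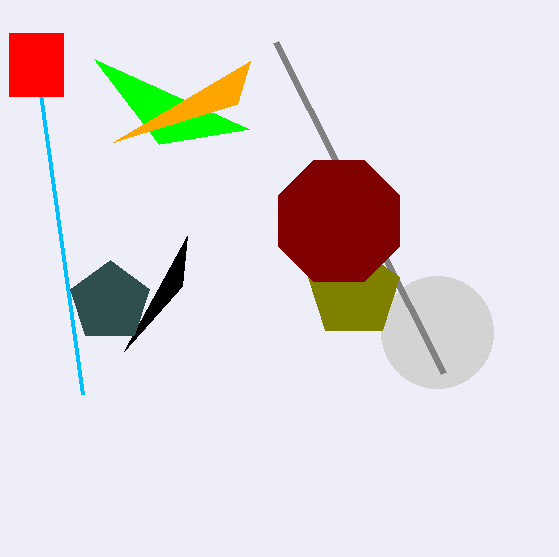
x_1 = 437; y_1 = 332; r_1 = 56; y1_2 = 42; x1_3 = 94; y1_3 = 59; x1_4 = 124; y1_4 = 351; x0_5 = 113; y0_5 = 142; x1_6 = 82; y1_6 = 394; x_7 = 354; y_7 = 292; r_7 = 48; x0_8 = 9; y0_8 = 33; x1_8 = 63; x_9 = 339; y_9 = 221; r_9 = 66; x_10 = 110; y_10 = 302; r_10 = 42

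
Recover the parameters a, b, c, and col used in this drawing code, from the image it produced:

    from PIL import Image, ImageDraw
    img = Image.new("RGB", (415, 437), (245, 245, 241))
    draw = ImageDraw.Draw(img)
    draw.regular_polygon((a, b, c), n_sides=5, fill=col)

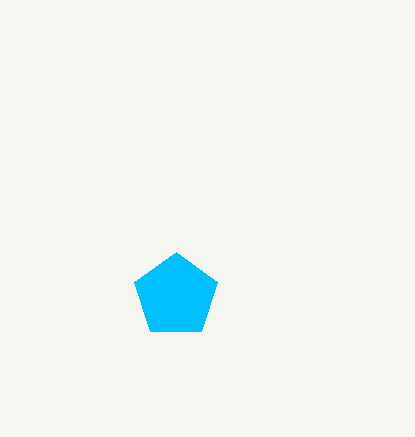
a = 176; b = 296; c = 44; col = 'deepskyblue'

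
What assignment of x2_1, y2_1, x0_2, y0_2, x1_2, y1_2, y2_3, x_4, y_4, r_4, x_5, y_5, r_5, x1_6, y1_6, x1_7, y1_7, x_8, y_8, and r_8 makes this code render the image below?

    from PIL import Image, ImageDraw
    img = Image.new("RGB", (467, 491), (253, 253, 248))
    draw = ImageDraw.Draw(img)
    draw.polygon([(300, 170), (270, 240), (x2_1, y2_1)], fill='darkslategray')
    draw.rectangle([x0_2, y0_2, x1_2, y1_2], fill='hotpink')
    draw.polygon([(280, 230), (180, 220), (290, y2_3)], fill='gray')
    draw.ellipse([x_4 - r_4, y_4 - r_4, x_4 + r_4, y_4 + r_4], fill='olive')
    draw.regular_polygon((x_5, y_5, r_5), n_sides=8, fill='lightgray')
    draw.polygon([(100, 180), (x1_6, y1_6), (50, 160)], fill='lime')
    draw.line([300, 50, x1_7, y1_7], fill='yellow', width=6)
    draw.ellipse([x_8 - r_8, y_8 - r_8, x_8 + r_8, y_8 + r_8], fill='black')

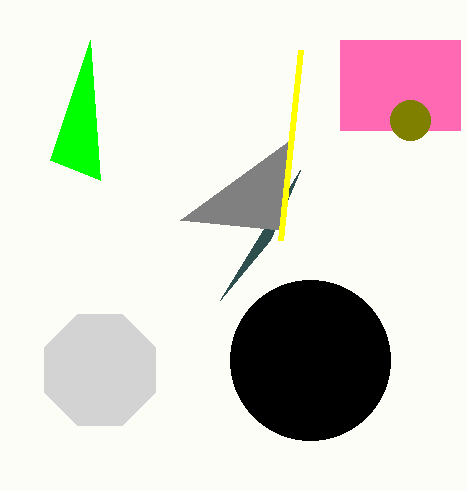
x2_1 = 220, y2_1 = 300, x0_2 = 340, y0_2 = 40, x1_2 = 460, y1_2 = 130, y2_3 = 140, x_4 = 410, y_4 = 120, r_4 = 20, x_5 = 100, y_5 = 370, r_5 = 60, x1_6 = 90, y1_6 = 40, x1_7 = 280, y1_7 = 240, x_8 = 310, y_8 = 360, r_8 = 80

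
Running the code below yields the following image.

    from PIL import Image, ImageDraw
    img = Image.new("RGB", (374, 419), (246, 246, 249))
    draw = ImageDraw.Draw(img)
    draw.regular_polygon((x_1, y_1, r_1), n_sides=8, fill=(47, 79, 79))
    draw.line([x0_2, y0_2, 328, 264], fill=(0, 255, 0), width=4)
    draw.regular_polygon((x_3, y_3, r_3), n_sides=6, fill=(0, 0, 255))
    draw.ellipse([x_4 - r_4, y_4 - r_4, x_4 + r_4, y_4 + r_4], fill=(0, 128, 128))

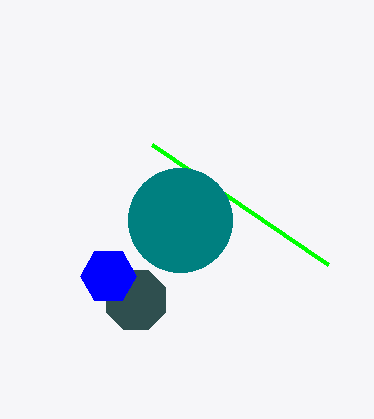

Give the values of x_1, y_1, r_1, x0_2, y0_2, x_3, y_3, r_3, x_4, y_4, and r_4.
x_1 = 136; y_1 = 300; r_1 = 32; x0_2 = 152; y0_2 = 144; x_3 = 108; y_3 = 276; r_3 = 28; x_4 = 180; y_4 = 220; r_4 = 52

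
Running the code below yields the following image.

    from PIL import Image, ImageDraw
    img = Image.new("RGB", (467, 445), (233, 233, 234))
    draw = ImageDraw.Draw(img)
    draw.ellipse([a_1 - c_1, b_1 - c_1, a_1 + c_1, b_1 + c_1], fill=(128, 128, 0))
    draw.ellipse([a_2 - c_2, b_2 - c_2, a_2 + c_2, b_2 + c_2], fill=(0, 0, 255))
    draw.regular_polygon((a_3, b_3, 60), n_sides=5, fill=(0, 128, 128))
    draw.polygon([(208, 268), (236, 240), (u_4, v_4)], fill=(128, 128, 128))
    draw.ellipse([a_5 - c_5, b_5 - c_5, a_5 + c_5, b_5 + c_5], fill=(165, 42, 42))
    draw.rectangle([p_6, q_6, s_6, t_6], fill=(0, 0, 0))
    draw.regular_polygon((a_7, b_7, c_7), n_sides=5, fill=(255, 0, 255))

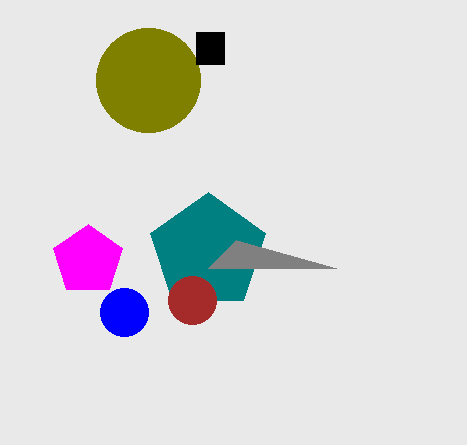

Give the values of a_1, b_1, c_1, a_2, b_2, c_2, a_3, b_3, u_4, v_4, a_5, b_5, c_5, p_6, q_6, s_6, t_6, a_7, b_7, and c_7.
a_1 = 148
b_1 = 80
c_1 = 52
a_2 = 124
b_2 = 312
c_2 = 24
a_3 = 208
b_3 = 252
u_4 = 336
v_4 = 268
a_5 = 192
b_5 = 300
c_5 = 24
p_6 = 196
q_6 = 32
s_6 = 224
t_6 = 64
a_7 = 88
b_7 = 260
c_7 = 36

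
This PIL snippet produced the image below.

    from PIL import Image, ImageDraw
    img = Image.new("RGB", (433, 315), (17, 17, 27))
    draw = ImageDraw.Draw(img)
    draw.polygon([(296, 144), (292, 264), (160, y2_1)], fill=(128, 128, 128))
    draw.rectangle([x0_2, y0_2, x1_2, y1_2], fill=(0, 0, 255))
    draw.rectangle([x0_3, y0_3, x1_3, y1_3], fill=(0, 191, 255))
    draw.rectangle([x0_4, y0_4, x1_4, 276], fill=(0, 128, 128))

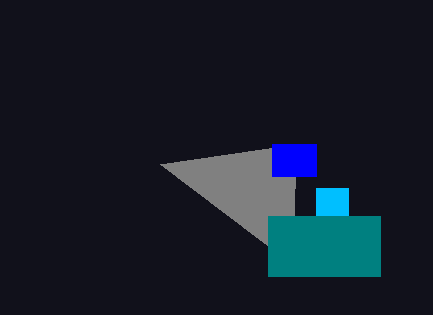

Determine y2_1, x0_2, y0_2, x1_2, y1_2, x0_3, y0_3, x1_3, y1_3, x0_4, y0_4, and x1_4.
y2_1 = 164, x0_2 = 272, y0_2 = 144, x1_2 = 316, y1_2 = 176, x0_3 = 316, y0_3 = 188, x1_3 = 348, y1_3 = 216, x0_4 = 268, y0_4 = 216, x1_4 = 380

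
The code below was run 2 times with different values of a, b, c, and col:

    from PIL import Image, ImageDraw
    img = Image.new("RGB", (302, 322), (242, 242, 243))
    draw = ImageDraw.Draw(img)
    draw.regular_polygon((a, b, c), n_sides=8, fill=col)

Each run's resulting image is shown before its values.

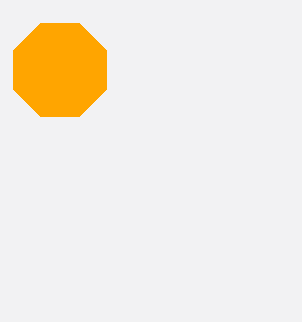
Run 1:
a = 60
b = 70
c = 50
col = 'orange'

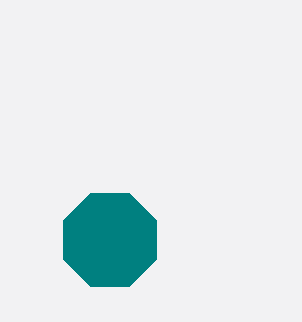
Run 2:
a = 110; b = 240; c = 50; col = 'teal'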